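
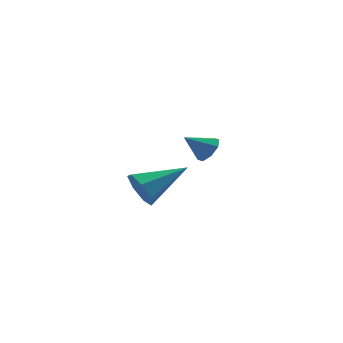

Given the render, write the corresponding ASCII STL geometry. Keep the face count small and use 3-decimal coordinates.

solid 
facet normal -0.889 -0.289 -0.356
outer loop
vertex 1.135 -2.782 1.04
vertex 0.743 -2.428 1.732
vertex 0.929 -2.059 0.967
endloop
endfacet
facet normal 0.652 0.110 -0.750
outer loop
vertex 1.135 -2.782 1.04
vertex 0.929 -2.059 0.967
vertex 2.637 -1.812 2.488
endloop
endfacet
facet normal -0.889 -0.290 -0.356
outer loop
vertex 0.929 -2.059 0.967
vertex 0.743 -2.428 1.732
vertex 0.583 -1.615 1.47
endloop
endfacet
facet normal 0.322 0.809 -0.493
outer loop
vertex 0.929 -2.059 0.967
vertex 0.583 -1.615 1.47
vertex 2.637 -1.812 2.488
endloop
endfacet
facet normal -0.889 -0.289 -0.355
outer loop
vertex 0.583 -1.615 1.47
vertex 0.743 -2.428 1.732
vertex 0.358 -1.783 2.17
endloop
endfacet
facet normal -0.019 0.974 0.227
outer loop
vertex 0.583 -1.615 1.47
vertex 0.358 -1.783 2.17
vertex 2.637 -1.812 2.488
endloop
endfacet
facet normal -0.889 -0.289 -0.355
outer loop
vertex 0.358 -1.783 2.17
vertex 0.743 -2.428 1.732
vertex 0.423 -2.438 2.541
endloop
endfacet
facet normal -0.115 0.481 0.869
outer loop
vertex 0.358 -1.783 2.17
vertex 0.423 -2.438 2.541
vertex 2.637 -1.812 2.488
endloop
endfacet
facet normal -0.888 -0.291 -0.355
outer loop
vertex 0.423 -2.438 2.541
vertex 0.743 -2.428 1.732
vertex 0.73 -3.085 2.303
endloop
endfacet
facet normal 0.107 -0.298 0.949
outer loop
vertex 0.423 -2.438 2.541
vertex 0.73 -3.085 2.303
vertex 2.637 -1.812 2.488
endloop
endfacet
facet normal -0.889 -0.290 -0.354
outer loop
vertex 0.73 -3.085 2.303
vertex 0.743 -2.428 1.732
vertex 1.046 -3.238 1.635
endloop
endfacet
facet normal 0.480 -0.778 0.405
outer loop
vertex 0.73 -3.085 2.303
vertex 1.046 -3.238 1.635
vertex 2.637 -1.812 2.488
endloop
endfacet
facet normal -0.889 -0.290 -0.355
outer loop
vertex 1.046 -3.238 1.635
vertex 0.743 -2.428 1.732
vertex 1.135 -2.782 1.04
endloop
endfacet
facet normal 0.722 -0.597 -0.349
outer loop
vertex 1.046 -3.238 1.635
vertex 1.135 -2.782 1.04
vertex 2.637 -1.812 2.488
endloop
endfacet
facet normal 0.792 0.045 -0.609
outer loop
vertex 4.546 2.514 1.98
vertex 4.119 2.538 1.426
vertex 4.414 3.015 1.845
endloop
endfacet
facet normal 0.136 0.291 0.947
outer loop
vertex 4.546 2.514 1.98
vertex 4.414 3.015 1.845
vertex 3.121 2.482 2.194
endloop
endfacet
facet normal 0.792 0.045 -0.609
outer loop
vertex 4.414 3.015 1.845
vertex 4.119 2.538 1.426
vertex 4.109 3.237 1.465
endloop
endfacet
facet normal -0.165 0.788 0.593
outer loop
vertex 4.414 3.015 1.845
vertex 4.109 3.237 1.465
vertex 3.121 2.482 2.194
endloop
endfacet
facet normal 0.792 0.045 -0.609
outer loop
vertex 4.109 3.237 1.465
vertex 4.119 2.538 1.426
vertex 3.81 3.05 1.062
endloop
endfacet
facet normal -0.581 0.812 0.054
outer loop
vertex 4.109 3.237 1.465
vertex 3.81 3.05 1.062
vertex 3.121 2.482 2.194
endloop
endfacet
facet normal 0.792 0.045 -0.609
outer loop
vertex 3.81 3.05 1.062
vertex 4.119 2.538 1.426
vertex 3.692 2.563 0.872
endloop
endfacet
facet normal -0.868 0.348 -0.354
outer loop
vertex 3.81 3.05 1.062
vertex 3.692 2.563 0.872
vertex 3.121 2.482 2.194
endloop
endfacet
facet normal 0.792 0.043 -0.609
outer loop
vertex 3.692 2.563 0.872
vertex 4.119 2.538 1.426
vertex 3.824 2.061 1.008
endloop
endfacet
facet normal -0.858 -0.332 -0.391
outer loop
vertex 3.692 2.563 0.872
vertex 3.824 2.061 1.008
vertex 3.121 2.482 2.194
endloop
endfacet
facet normal 0.792 0.044 -0.609
outer loop
vertex 3.824 2.061 1.008
vertex 4.119 2.538 1.426
vertex 4.129 1.839 1.388
endloop
endfacet
facet normal -0.558 -0.829 -0.036
outer loop
vertex 3.824 2.061 1.008
vertex 4.129 1.839 1.388
vertex 3.121 2.482 2.194
endloop
endfacet
facet normal 0.792 0.044 -0.609
outer loop
vertex 4.129 1.839 1.388
vertex 4.119 2.538 1.426
vertex 4.428 2.027 1.791
endloop
endfacet
facet normal -0.142 -0.853 0.503
outer loop
vertex 4.129 1.839 1.388
vertex 4.428 2.027 1.791
vertex 3.121 2.482 2.194
endloop
endfacet
facet normal 0.792 0.044 -0.609
outer loop
vertex 4.428 2.027 1.791
vertex 4.119 2.538 1.426
vertex 4.546 2.514 1.98
endloop
endfacet
facet normal 0.145 -0.388 0.910
outer loop
vertex 4.428 2.027 1.791
vertex 4.546 2.514 1.98
vertex 3.121 2.482 2.194
endloop
endfacet

endsolid


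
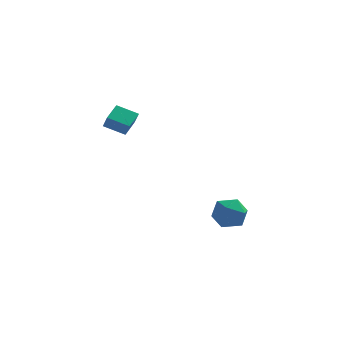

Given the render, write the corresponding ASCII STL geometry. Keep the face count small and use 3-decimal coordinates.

solid 
facet normal -0.299 0.477 -0.827
outer loop
vertex -3.716 1.415 2.715
vertex -2.712 1.293 2.282
vertex -4.007 0.508 2.297
endloop
endfacet
facet normal -0.912 0.111 0.394
outer loop
vertex -3.768 0.127 2.958
vertex -3.716 1.415 2.715
vertex -4.007 0.508 2.297
endloop
endfacet
facet normal -0.299 0.477 -0.827
outer loop
vertex -4.007 0.508 2.297
vertex -2.712 1.293 2.282
vertex -3.003 0.386 1.864
endloop
endfacet
facet normal -0.279 -0.872 -0.402
outer loop
vertex -3.003 0.386 1.864
vertex -3.768 0.127 2.958
vertex -4.007 0.508 2.297
endloop
endfacet
facet normal 0.279 0.872 0.402
outer loop
vertex -3.716 1.415 2.715
vertex -2.473 0.912 2.943
vertex -2.712 1.293 2.282
endloop
endfacet
facet normal -0.912 0.111 0.394
outer loop
vertex -3.477 1.034 3.376
vertex -3.716 1.415 2.715
vertex -3.768 0.127 2.958
endloop
endfacet
facet normal 0.279 0.872 0.402
outer loop
vertex -3.477 1.034 3.376
vertex -2.473 0.912 2.943
vertex -3.716 1.415 2.715
endloop
endfacet
facet normal 0.912 -0.111 -0.394
outer loop
vertex -2.712 1.293 2.282
vertex -2.473 0.912 2.943
vertex -3.003 0.386 1.864
endloop
endfacet
facet normal -0.279 -0.872 -0.402
outer loop
vertex -2.764 0.005 2.525
vertex -3.768 0.127 2.958
vertex -3.003 0.386 1.864
endloop
endfacet
facet normal 0.912 -0.111 -0.394
outer loop
vertex -3.003 0.386 1.864
vertex -2.473 0.912 2.943
vertex -2.764 0.005 2.525
endloop
endfacet
facet normal 0.299 -0.477 0.827
outer loop
vertex -2.764 0.005 2.525
vertex -3.477 1.034 3.376
vertex -3.768 0.127 2.958
endloop
endfacet
facet normal 0.299 -0.477 0.827
outer loop
vertex -2.473 0.912 2.943
vertex -3.477 1.034 3.376
vertex -2.764 0.005 2.525
endloop
endfacet
facet normal -0.292 0.907 -0.302
outer loop
vertex 1.644 2.026 -3.9
vertex 0.804 1.886 -3.51
vertex 1.493 2.274 -3.01
endloop
endfacet
facet normal 0.412 0.894 -0.179
outer loop
vertex 1.644 2.026 -3.9
vertex 1.493 2.274 -3.01
vertex 2.296 1.856 -3.25
endloop
endfacet
facet normal 0.699 0.393 -0.598
outer loop
vertex 1.644 2.026 -3.9
vertex 2.296 1.856 -3.25
vertex 2.102 1.211 -3.9
endloop
endfacet
facet normal 0.172 0.097 -0.980
outer loop
vertex 1.644 2.026 -3.9
vertex 2.102 1.211 -3.9
vertex 1.181 1.229 -4.06
endloop
endfacet
facet normal -0.439 0.415 -0.797
outer loop
vertex 1.644 2.026 -3.9
vertex 1.181 1.229 -4.06
vertex 0.804 1.886 -3.51
endloop
endfacet
facet normal 0.513 0.698 0.500
outer loop
vertex 2.296 1.856 -3.25
vertex 1.493 2.274 -3.01
vertex 1.859 1.611 -2.46
endloop
endfacet
facet normal -0.625 0.720 0.302
outer loop
vertex 1.493 2.274 -3.01
vertex 0.804 1.886 -3.51
vertex 0.938 1.629 -2.62
endloop
endfacet
facet normal -0.862 -0.076 -0.501
outer loop
vertex 0.804 1.886 -3.51
vertex 1.181 1.229 -4.06
vertex 0.744 0.984 -3.27
endloop
endfacet
facet normal 0.127 -0.591 -0.797
outer loop
vertex 1.181 1.229 -4.06
vertex 2.102 1.211 -3.9
vertex 1.547 0.566 -3.51
endloop
endfacet
facet normal 0.977 -0.113 -0.180
outer loop
vertex 2.102 1.211 -3.9
vertex 2.296 1.856 -3.25
vertex 2.236 0.954 -3.01
endloop
endfacet
facet normal -0.172 -0.097 0.980
outer loop
vertex 1.396 0.814 -2.62
vertex 1.859 1.611 -2.46
vertex 0.938 1.629 -2.62
endloop
endfacet
facet normal -0.699 -0.393 0.598
outer loop
vertex 1.396 0.814 -2.62
vertex 0.938 1.629 -2.62
vertex 0.744 0.984 -3.27
endloop
endfacet
facet normal -0.412 -0.894 0.179
outer loop
vertex 1.396 0.814 -2.62
vertex 0.744 0.984 -3.27
vertex 1.547 0.566 -3.51
endloop
endfacet
facet normal 0.292 -0.907 0.302
outer loop
vertex 1.396 0.814 -2.62
vertex 1.547 0.566 -3.51
vertex 2.236 0.954 -3.01
endloop
endfacet
facet normal 0.439 -0.415 0.797
outer loop
vertex 1.396 0.814 -2.62
vertex 2.236 0.954 -3.01
vertex 1.859 1.611 -2.46
endloop
endfacet
facet normal -0.127 0.591 0.797
outer loop
vertex 0.938 1.629 -2.62
vertex 1.859 1.611 -2.46
vertex 1.493 2.274 -3.01
endloop
endfacet
facet normal -0.977 0.113 0.180
outer loop
vertex 0.744 0.984 -3.27
vertex 0.938 1.629 -2.62
vertex 0.804 1.886 -3.51
endloop
endfacet
facet normal -0.513 -0.698 -0.500
outer loop
vertex 1.547 0.566 -3.51
vertex 0.744 0.984 -3.27
vertex 1.181 1.229 -4.06
endloop
endfacet
facet normal 0.625 -0.720 -0.302
outer loop
vertex 2.236 0.954 -3.01
vertex 1.547 0.566 -3.51
vertex 2.102 1.211 -3.9
endloop
endfacet
facet normal 0.862 0.076 0.501
outer loop
vertex 1.859 1.611 -2.46
vertex 2.236 0.954 -3.01
vertex 2.296 1.856 -3.25
endloop
endfacet

endsolid


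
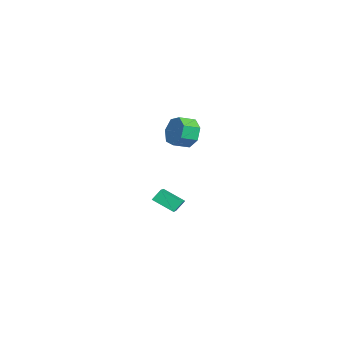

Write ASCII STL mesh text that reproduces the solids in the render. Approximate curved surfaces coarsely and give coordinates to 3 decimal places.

solid 
facet normal -0.475 0.825 -0.305
outer loop
vertex 3.83 2.664 2.681
vertex 3.271 2.68 3.593
vertex 4.212 3.142 3.379
endloop
endfacet
facet normal 0.778 0.232 -0.584
outer loop
vertex 3.83 2.664 2.681
vertex 4.212 3.142 3.379
vertex 4.348 1.764 3.014
endloop
endfacet
facet normal 0.778 0.232 -0.585
outer loop
vertex 4.348 1.764 3.014
vertex 4.212 3.142 3.379
vertex 4.73 2.243 3.712
endloop
endfacet
facet normal 0.476 -0.825 0.306
outer loop
vertex 4.348 1.764 3.014
vertex 4.73 2.243 3.712
vertex 3.789 1.78 3.927
endloop
endfacet
facet normal -0.475 0.826 -0.305
outer loop
vertex 4.212 3.142 3.379
vertex 3.271 2.68 3.593
vertex 3.886 3.272 4.239
endloop
endfacet
facet normal 0.807 0.547 0.223
outer loop
vertex 4.212 3.142 3.379
vertex 3.886 3.272 4.239
vertex 4.73 2.243 3.712
endloop
endfacet
facet normal 0.807 0.547 0.224
outer loop
vertex 4.73 2.243 3.712
vertex 3.886 3.272 4.239
vertex 4.403 2.373 4.572
endloop
endfacet
facet normal 0.476 -0.825 0.306
outer loop
vertex 4.73 2.243 3.712
vertex 4.403 2.373 4.572
vertex 3.789 1.78 3.927
endloop
endfacet
facet normal -0.474 0.826 -0.305
outer loop
vertex 3.886 3.272 4.239
vertex 3.271 2.68 3.593
vertex 3.096 2.956 4.612
endloop
endfacet
facet normal 0.227 0.451 0.863
outer loop
vertex 3.886 3.272 4.239
vertex 3.096 2.956 4.612
vertex 4.403 2.373 4.572
endloop
endfacet
facet normal 0.228 0.451 0.863
outer loop
vertex 4.403 2.373 4.572
vertex 3.096 2.956 4.612
vertex 3.614 2.057 4.945
endloop
endfacet
facet normal 0.475 -0.825 0.306
outer loop
vertex 4.403 2.373 4.572
vertex 3.614 2.057 4.945
vertex 3.789 1.78 3.927
endloop
endfacet
facet normal -0.476 0.825 -0.305
outer loop
vertex 3.096 2.956 4.612
vertex 3.271 2.68 3.593
vertex 2.439 2.432 4.219
endloop
endfacet
facet normal -0.522 0.015 0.853
outer loop
vertex 3.096 2.956 4.612
vertex 2.439 2.432 4.219
vertex 3.614 2.057 4.945
endloop
endfacet
facet normal -0.522 0.015 0.853
outer loop
vertex 3.614 2.057 4.945
vertex 2.439 2.432 4.219
vertex 2.957 1.533 4.552
endloop
endfacet
facet normal 0.475 -0.825 0.306
outer loop
vertex 3.614 2.057 4.945
vertex 2.957 1.533 4.552
vertex 3.789 1.78 3.927
endloop
endfacet
facet normal -0.476 0.825 -0.305
outer loop
vertex 2.439 2.432 4.219
vertex 3.271 2.68 3.593
vertex 2.408 2.094 3.354
endloop
endfacet
facet normal -0.879 -0.432 0.200
outer loop
vertex 2.439 2.432 4.219
vertex 2.408 2.094 3.354
vertex 2.957 1.533 4.552
endloop
endfacet
facet normal -0.879 -0.432 0.200
outer loop
vertex 2.957 1.533 4.552
vertex 2.408 2.094 3.354
vertex 2.926 1.195 3.687
endloop
endfacet
facet normal 0.475 -0.825 0.306
outer loop
vertex 2.957 1.533 4.552
vertex 2.926 1.195 3.687
vertex 3.789 1.78 3.927
endloop
endfacet
facet normal -0.475 0.825 -0.306
outer loop
vertex 2.408 2.094 3.354
vertex 3.271 2.68 3.593
vertex 3.027 2.197 2.67
endloop
endfacet
facet normal -0.574 -0.554 -0.603
outer loop
vertex 2.408 2.094 3.354
vertex 3.027 2.197 2.67
vertex 2.926 1.195 3.687
endloop
endfacet
facet normal -0.574 -0.554 -0.603
outer loop
vertex 2.926 1.195 3.687
vertex 3.027 2.197 2.67
vertex 3.545 1.298 3.003
endloop
endfacet
facet normal 0.475 -0.826 0.305
outer loop
vertex 2.926 1.195 3.687
vertex 3.545 1.298 3.003
vertex 3.789 1.78 3.927
endloop
endfacet
facet normal -0.475 0.825 -0.306
outer loop
vertex 3.027 2.197 2.67
vertex 3.271 2.68 3.593
vertex 3.83 2.664 2.681
endloop
endfacet
facet normal 0.163 -0.259 -0.952
outer loop
vertex 3.027 2.197 2.67
vertex 3.83 2.664 2.681
vertex 3.545 1.298 3.003
endloop
endfacet
facet normal 0.163 -0.258 -0.952
outer loop
vertex 3.545 1.298 3.003
vertex 3.83 2.664 2.681
vertex 4.348 1.764 3.014
endloop
endfacet
facet normal 0.475 -0.825 0.305
outer loop
vertex 3.545 1.298 3.003
vertex 4.348 1.764 3.014
vertex 3.789 1.78 3.927
endloop
endfacet
facet normal -0.941 0.008 -0.338
outer loop
vertex -2.886 0.65 -3.369
vertex -2.565 1.996 -4.23
vertex -2.628 0.12 -4.101
endloop
endfacet
facet normal -0.196 -0.826 0.529
outer loop
vertex -0.755 0.104 -3.43
vertex -2.886 0.65 -3.369
vertex -2.628 0.12 -4.101
endloop
endfacet
facet normal -0.942 0.008 -0.337
outer loop
vertex -2.628 0.12 -4.101
vertex -2.565 1.996 -4.23
vertex -2.308 1.467 -4.962
endloop
endfacet
facet normal 0.274 -0.563 -0.779
outer loop
vertex -2.308 1.467 -4.962
vertex -0.755 0.104 -3.43
vertex -2.628 0.12 -4.101
endloop
endfacet
facet normal -0.274 0.564 0.779
outer loop
vertex -2.886 0.65 -3.369
vertex -0.692 1.98 -3.559
vertex -2.565 1.996 -4.23
endloop
endfacet
facet normal -0.197 -0.826 0.528
outer loop
vertex -1.012 0.633 -2.698
vertex -2.886 0.65 -3.369
vertex -0.755 0.104 -3.43
endloop
endfacet
facet normal -0.274 0.563 0.779
outer loop
vertex -1.012 0.633 -2.698
vertex -0.692 1.98 -3.559
vertex -2.886 0.65 -3.369
endloop
endfacet
facet normal 0.196 0.826 -0.528
outer loop
vertex -2.565 1.996 -4.23
vertex -0.692 1.98 -3.559
vertex -2.308 1.467 -4.962
endloop
endfacet
facet normal 0.274 -0.564 -0.779
outer loop
vertex -0.434 1.45 -4.291
vertex -0.755 0.104 -3.43
vertex -2.308 1.467 -4.962
endloop
endfacet
facet normal 0.197 0.826 -0.529
outer loop
vertex -2.308 1.467 -4.962
vertex -0.692 1.98 -3.559
vertex -0.434 1.45 -4.291
endloop
endfacet
facet normal 0.941 -0.009 0.337
outer loop
vertex -0.434 1.45 -4.291
vertex -1.012 0.633 -2.698
vertex -0.755 0.104 -3.43
endloop
endfacet
facet normal 0.941 -0.008 0.337
outer loop
vertex -0.692 1.98 -3.559
vertex -1.012 0.633 -2.698
vertex -0.434 1.45 -4.291
endloop
endfacet

endsolid


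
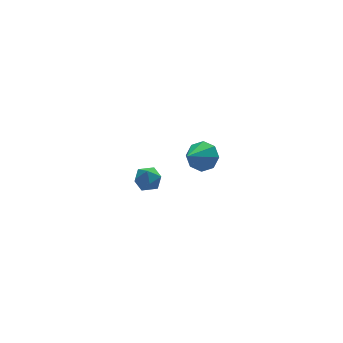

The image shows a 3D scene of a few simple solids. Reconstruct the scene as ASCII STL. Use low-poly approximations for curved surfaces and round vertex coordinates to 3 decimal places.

solid 
facet normal -0.874 0.446 0.192
outer loop
vertex -4.402 -3.418 3.403
vertex -4.547 -3.942 3.96
vertex -4.173 -3.283 4.134
endloop
endfacet
facet normal -0.394 0.918 -0.046
outer loop
vertex -4.402 -3.418 3.403
vertex -4.173 -3.283 4.134
vertex -3.701 -3.11 3.54
endloop
endfacet
facet normal -0.173 0.702 -0.691
outer loop
vertex -4.402 -3.418 3.403
vertex -3.701 -3.11 3.54
vertex -3.784 -3.663 2.999
endloop
endfacet
facet normal -0.517 0.098 -0.850
outer loop
vertex -4.402 -3.418 3.403
vertex -3.784 -3.663 2.999
vertex -4.307 -4.177 3.258
endloop
endfacet
facet normal -0.951 -0.061 -0.305
outer loop
vertex -4.402 -3.418 3.403
vertex -4.307 -4.177 3.258
vertex -4.547 -3.942 3.96
endloop
endfacet
facet normal 0.165 0.904 0.395
outer loop
vertex -3.701 -3.11 3.54
vertex -4.173 -3.283 4.134
vertex -3.413 -3.443 4.182
endloop
endfacet
facet normal -0.610 0.141 0.780
outer loop
vertex -4.173 -3.283 4.134
vertex -4.547 -3.942 3.96
vertex -3.936 -3.957 4.441
endloop
endfacet
facet normal -0.733 -0.679 -0.023
outer loop
vertex -4.547 -3.942 3.96
vertex -4.307 -4.177 3.258
vertex -4.019 -4.51 3.9
endloop
endfacet
facet normal -0.032 -0.424 -0.905
outer loop
vertex -4.307 -4.177 3.258
vertex -3.784 -3.663 2.999
vertex -3.547 -4.337 3.306
endloop
endfacet
facet normal 0.523 0.555 -0.647
outer loop
vertex -3.784 -3.663 2.999
vertex -3.701 -3.11 3.54
vertex -3.173 -3.678 3.48
endloop
endfacet
facet normal 0.517 -0.098 0.850
outer loop
vertex -3.318 -4.202 4.037
vertex -3.413 -3.443 4.182
vertex -3.936 -3.957 4.441
endloop
endfacet
facet normal 0.173 -0.702 0.691
outer loop
vertex -3.318 -4.202 4.037
vertex -3.936 -3.957 4.441
vertex -4.019 -4.51 3.9
endloop
endfacet
facet normal 0.394 -0.918 0.046
outer loop
vertex -3.318 -4.202 4.037
vertex -4.019 -4.51 3.9
vertex -3.547 -4.337 3.306
endloop
endfacet
facet normal 0.874 -0.446 -0.192
outer loop
vertex -3.318 -4.202 4.037
vertex -3.547 -4.337 3.306
vertex -3.173 -3.678 3.48
endloop
endfacet
facet normal 0.951 0.061 0.305
outer loop
vertex -3.318 -4.202 4.037
vertex -3.173 -3.678 3.48
vertex -3.413 -3.443 4.182
endloop
endfacet
facet normal 0.032 0.424 0.905
outer loop
vertex -3.936 -3.957 4.441
vertex -3.413 -3.443 4.182
vertex -4.173 -3.283 4.134
endloop
endfacet
facet normal -0.523 -0.555 0.647
outer loop
vertex -4.019 -4.51 3.9
vertex -3.936 -3.957 4.441
vertex -4.547 -3.942 3.96
endloop
endfacet
facet normal -0.165 -0.904 -0.395
outer loop
vertex -3.547 -4.337 3.306
vertex -4.019 -4.51 3.9
vertex -4.307 -4.177 3.258
endloop
endfacet
facet normal 0.610 -0.141 -0.780
outer loop
vertex -3.173 -3.678 3.48
vertex -3.547 -4.337 3.306
vertex -3.784 -3.663 2.999
endloop
endfacet
facet normal 0.733 0.679 0.023
outer loop
vertex -3.413 -3.443 4.182
vertex -3.173 -3.678 3.48
vertex -3.701 -3.11 3.54
endloop
endfacet
facet normal 0.673 0.508 -0.537
outer loop
vertex 2.265 3.034 -0.27
vertex 1.603 3.142 -0.998
vertex 1.85 3.664 -0.194
endloop
endfacet
facet normal 0.141 -0.026 0.990
outer loop
vertex 2.265 3.034 -0.27
vertex 1.85 3.664 -0.194
vertex 0.377 2.218 -0.022
endloop
endfacet
facet normal 0.674 0.508 -0.537
outer loop
vertex 1.85 3.664 -0.194
vertex 1.603 3.142 -0.998
vertex 1.291 3.988 -0.589
endloop
endfacet
facet normal -0.334 0.440 0.834
outer loop
vertex 1.85 3.664 -0.194
vertex 1.291 3.988 -0.589
vertex 0.377 2.218 -0.022
endloop
endfacet
facet normal 0.674 0.508 -0.536
outer loop
vertex 1.291 3.988 -0.589
vertex 1.603 3.142 -0.998
vertex 0.915 3.817 -1.224
endloop
endfacet
facet normal -0.791 0.514 0.330
outer loop
vertex 1.291 3.988 -0.589
vertex 0.915 3.817 -1.224
vertex 0.377 2.218 -0.022
endloop
endfacet
facet normal 0.674 0.508 -0.536
outer loop
vertex 0.915 3.817 -1.224
vertex 1.603 3.142 -0.998
vertex 0.942 3.25 -1.727
endloop
endfacet
facet normal -0.962 0.154 -0.225
outer loop
vertex 0.915 3.817 -1.224
vertex 0.942 3.25 -1.727
vertex 0.377 2.218 -0.022
endloop
endfacet
facet normal 0.674 0.508 -0.536
outer loop
vertex 0.942 3.25 -1.727
vertex 1.603 3.142 -0.998
vertex 1.356 2.62 -1.803
endloop
endfacet
facet normal -0.747 -0.430 -0.508
outer loop
vertex 0.942 3.25 -1.727
vertex 1.356 2.62 -1.803
vertex 0.377 2.218 -0.022
endloop
endfacet
facet normal 0.674 0.508 -0.536
outer loop
vertex 1.356 2.62 -1.803
vertex 1.603 3.142 -0.998
vertex 1.915 2.296 -1.407
endloop
endfacet
facet normal -0.271 -0.896 -0.351
outer loop
vertex 1.356 2.62 -1.803
vertex 1.915 2.296 -1.407
vertex 0.377 2.218 -0.022
endloop
endfacet
facet normal 0.673 0.508 -0.537
outer loop
vertex 1.915 2.296 -1.407
vertex 1.603 3.142 -0.998
vertex 2.292 2.468 -0.772
endloop
endfacet
facet normal 0.186 -0.971 0.152
outer loop
vertex 1.915 2.296 -1.407
vertex 2.292 2.468 -0.772
vertex 0.377 2.218 -0.022
endloop
endfacet
facet normal 0.673 0.508 -0.537
outer loop
vertex 2.292 2.468 -0.772
vertex 1.603 3.142 -0.998
vertex 2.265 3.034 -0.27
endloop
endfacet
facet normal 0.357 -0.610 0.707
outer loop
vertex 2.292 2.468 -0.772
vertex 2.265 3.034 -0.27
vertex 0.377 2.218 -0.022
endloop
endfacet

endsolid


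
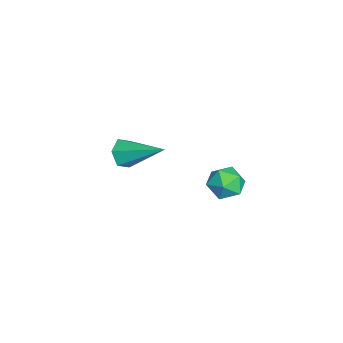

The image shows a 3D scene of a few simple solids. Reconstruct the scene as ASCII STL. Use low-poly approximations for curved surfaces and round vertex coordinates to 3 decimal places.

solid 
facet normal -0.605 -0.310 0.733
outer loop
vertex 2.898 -0.435 1.267
vertex 2.948 -1.154 1.004
vertex 3.451 -0.901 1.526
endloop
endfacet
facet normal -0.224 0.257 0.940
outer loop
vertex 2.898 -0.435 1.267
vertex 3.451 -0.901 1.526
vertex 3.611 -0.168 1.364
endloop
endfacet
facet normal -0.363 0.792 0.490
outer loop
vertex 2.898 -0.435 1.267
vertex 3.611 -0.168 1.364
vertex 3.208 0.032 0.742
endloop
endfacet
facet normal -0.831 0.557 0.005
outer loop
vertex 2.898 -0.435 1.267
vertex 3.208 0.032 0.742
vertex 2.798 -0.578 0.519
endloop
endfacet
facet normal -0.980 -0.125 0.155
outer loop
vertex 2.898 -0.435 1.267
vertex 2.798 -0.578 0.519
vertex 2.948 -1.154 1.004
endloop
endfacet
facet normal 0.468 0.092 0.879
outer loop
vertex 3.611 -0.168 1.364
vertex 3.451 -0.901 1.526
vertex 4.102 -0.722 1.161
endloop
endfacet
facet normal -0.149 -0.826 0.544
outer loop
vertex 3.451 -0.901 1.526
vertex 2.948 -1.154 1.004
vertex 3.692 -1.332 0.938
endloop
endfacet
facet normal -0.755 -0.526 -0.391
outer loop
vertex 2.948 -1.154 1.004
vertex 2.798 -0.578 0.519
vertex 3.289 -1.132 0.316
endloop
endfacet
facet normal -0.514 0.577 -0.634
outer loop
vertex 2.798 -0.578 0.519
vertex 3.208 0.032 0.742
vertex 3.449 -0.399 0.154
endloop
endfacet
facet normal 0.243 0.958 0.151
outer loop
vertex 3.208 0.032 0.742
vertex 3.611 -0.168 1.364
vertex 3.952 -0.146 0.676
endloop
endfacet
facet normal 0.831 -0.557 -0.005
outer loop
vertex 4.002 -0.865 0.413
vertex 4.102 -0.722 1.161
vertex 3.692 -1.332 0.938
endloop
endfacet
facet normal 0.363 -0.792 -0.490
outer loop
vertex 4.002 -0.865 0.413
vertex 3.692 -1.332 0.938
vertex 3.289 -1.132 0.316
endloop
endfacet
facet normal 0.224 -0.257 -0.940
outer loop
vertex 4.002 -0.865 0.413
vertex 3.289 -1.132 0.316
vertex 3.449 -0.399 0.154
endloop
endfacet
facet normal 0.605 0.310 -0.733
outer loop
vertex 4.002 -0.865 0.413
vertex 3.449 -0.399 0.154
vertex 3.952 -0.146 0.676
endloop
endfacet
facet normal 0.980 0.125 -0.155
outer loop
vertex 4.002 -0.865 0.413
vertex 3.952 -0.146 0.676
vertex 4.102 -0.722 1.161
endloop
endfacet
facet normal 0.514 -0.577 0.634
outer loop
vertex 3.692 -1.332 0.938
vertex 4.102 -0.722 1.161
vertex 3.451 -0.901 1.526
endloop
endfacet
facet normal -0.243 -0.958 -0.151
outer loop
vertex 3.289 -1.132 0.316
vertex 3.692 -1.332 0.938
vertex 2.948 -1.154 1.004
endloop
endfacet
facet normal -0.468 -0.092 -0.879
outer loop
vertex 3.449 -0.399 0.154
vertex 3.289 -1.132 0.316
vertex 2.798 -0.578 0.519
endloop
endfacet
facet normal 0.149 0.826 -0.544
outer loop
vertex 3.952 -0.146 0.676
vertex 3.449 -0.399 0.154
vertex 3.208 0.032 0.742
endloop
endfacet
facet normal 0.755 0.526 0.391
outer loop
vertex 4.102 -0.722 1.161
vertex 3.952 -0.146 0.676
vertex 3.611 -0.168 1.364
endloop
endfacet
facet normal -0.394 -0.791 -0.468
outer loop
vertex -0.984 -4.963 -1.319
vertex -1.355 -4.535 -1.73
vertex -0.714 -4.739 -1.925
endloop
endfacet
facet normal 0.913 -0.270 0.307
outer loop
vertex -0.984 -4.963 -1.319
vertex -0.714 -4.739 -1.925
vertex -0.565 -2.945 -0.79
endloop
endfacet
facet normal -0.394 -0.791 -0.467
outer loop
vertex -0.714 -4.739 -1.925
vertex -1.355 -4.535 -1.73
vertex -1.086 -4.311 -2.336
endloop
endfacet
facet normal 0.832 0.246 -0.497
outer loop
vertex -0.714 -4.739 -1.925
vertex -1.086 -4.311 -2.336
vertex -0.565 -2.945 -0.79
endloop
endfacet
facet normal -0.392 -0.792 -0.467
outer loop
vertex -1.086 -4.311 -2.336
vertex -1.355 -4.535 -1.73
vertex -1.727 -4.108 -2.142
endloop
endfacet
facet normal 0.033 0.743 -0.668
outer loop
vertex -1.086 -4.311 -2.336
vertex -1.727 -4.108 -2.142
vertex -0.565 -2.945 -0.79
endloop
endfacet
facet normal -0.392 -0.792 -0.467
outer loop
vertex -1.727 -4.108 -2.142
vertex -1.355 -4.535 -1.73
vertex -1.996 -4.332 -1.536
endloop
endfacet
facet normal -0.686 0.727 -0.036
outer loop
vertex -1.727 -4.108 -2.142
vertex -1.996 -4.332 -1.536
vertex -0.565 -2.945 -0.79
endloop
endfacet
facet normal -0.393 -0.791 -0.469
outer loop
vertex -1.996 -4.332 -1.536
vertex -1.355 -4.535 -1.73
vertex -1.625 -4.76 -1.125
endloop
endfacet
facet normal -0.605 0.212 0.767
outer loop
vertex -1.996 -4.332 -1.536
vertex -1.625 -4.76 -1.125
vertex -0.565 -2.945 -0.79
endloop
endfacet
facet normal -0.393 -0.791 -0.469
outer loop
vertex -1.625 -4.76 -1.125
vertex -1.355 -4.535 -1.73
vertex -0.984 -4.963 -1.319
endloop
endfacet
facet normal 0.193 -0.286 0.938
outer loop
vertex -1.625 -4.76 -1.125
vertex -0.984 -4.963 -1.319
vertex -0.565 -2.945 -0.79
endloop
endfacet

endsolid


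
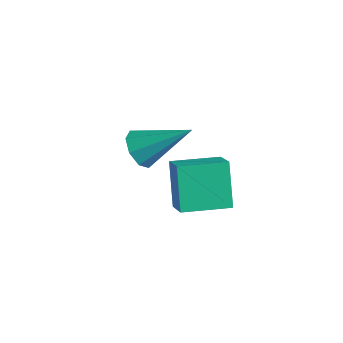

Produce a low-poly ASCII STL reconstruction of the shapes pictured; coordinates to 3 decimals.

solid 
facet normal -0.728 0.371 -0.576
outer loop
vertex -1.811 0.517 0.734
vertex -0.959 2.03 0.631
vertex -0.959 -0.063 -0.717
endloop
endfacet
facet normal -0.490 -0.870 0.060
outer loop
vertex -0.041 -0.53 0.009
vertex -1.811 0.517 0.734
vertex -0.959 -0.063 -0.717
endloop
endfacet
facet normal -0.728 0.371 -0.576
outer loop
vertex -0.959 -0.063 -0.717
vertex -0.959 2.03 0.631
vertex -0.106 1.45 -0.82
endloop
endfacet
facet normal 0.479 -0.326 -0.815
outer loop
vertex -0.106 1.45 -0.82
vertex -0.041 -0.53 0.009
vertex -0.959 -0.063 -0.717
endloop
endfacet
facet normal -0.479 0.325 0.815
outer loop
vertex -1.811 0.517 0.734
vertex -0.041 1.563 1.357
vertex -0.959 2.03 0.631
endloop
endfacet
facet normal -0.490 -0.870 0.060
outer loop
vertex -0.894 0.05 1.46
vertex -1.811 0.517 0.734
vertex -0.041 -0.53 0.009
endloop
endfacet
facet normal -0.479 0.326 0.815
outer loop
vertex -0.894 0.05 1.46
vertex -0.041 1.563 1.357
vertex -1.811 0.517 0.734
endloop
endfacet
facet normal 0.490 0.870 -0.060
outer loop
vertex -0.959 2.03 0.631
vertex -0.041 1.563 1.357
vertex -0.106 1.45 -0.82
endloop
endfacet
facet normal 0.479 -0.325 -0.815
outer loop
vertex 0.811 0.983 -0.094
vertex -0.041 -0.53 0.009
vertex -0.106 1.45 -0.82
endloop
endfacet
facet normal 0.490 0.870 -0.060
outer loop
vertex -0.106 1.45 -0.82
vertex -0.041 1.563 1.357
vertex 0.811 0.983 -0.094
endloop
endfacet
facet normal 0.728 -0.371 0.576
outer loop
vertex 0.811 0.983 -0.094
vertex -0.894 0.05 1.46
vertex -0.041 -0.53 0.009
endloop
endfacet
facet normal 0.728 -0.371 0.576
outer loop
vertex -0.041 1.563 1.357
vertex -0.894 0.05 1.46
vertex 0.811 0.983 -0.094
endloop
endfacet
facet normal -0.591 -0.581 -0.560
outer loop
vertex -3.917 1.59 -1.467
vertex -4.166 1.194 -0.794
vertex -4.423 1.854 -1.207
endloop
endfacet
facet normal 0.189 0.848 -0.494
outer loop
vertex -3.917 1.59 -1.467
vertex -4.423 1.854 -1.207
vertex -2.874 2.466 0.434
endloop
endfacet
facet normal -0.590 -0.581 -0.561
outer loop
vertex -4.423 1.854 -1.207
vertex -4.166 1.194 -0.794
vertex -4.779 1.731 -0.705
endloop
endfacet
facet normal -0.350 0.937 -0.019
outer loop
vertex -4.423 1.854 -1.207
vertex -4.779 1.731 -0.705
vertex -2.874 2.466 0.434
endloop
endfacet
facet normal -0.590 -0.581 -0.561
outer loop
vertex -4.779 1.731 -0.705
vertex -4.166 1.194 -0.794
vertex -4.776 1.293 -0.255
endloop
endfacet
facet normal -0.570 0.587 0.575
outer loop
vertex -4.779 1.731 -0.705
vertex -4.776 1.293 -0.255
vertex -2.874 2.466 0.434
endloop
endfacet
facet normal -0.590 -0.581 -0.561
outer loop
vertex -4.776 1.293 -0.255
vertex -4.166 1.194 -0.794
vertex -4.416 0.798 -0.121
endloop
endfacet
facet normal -0.343 0.005 0.939
outer loop
vertex -4.776 1.293 -0.255
vertex -4.416 0.798 -0.121
vertex -2.874 2.466 0.434
endloop
endfacet
facet normal -0.590 -0.581 -0.561
outer loop
vertex -4.416 0.798 -0.121
vertex -4.166 1.194 -0.794
vertex -3.909 0.534 -0.381
endloop
endfacet
facet normal 0.197 -0.469 0.861
outer loop
vertex -4.416 0.798 -0.121
vertex -3.909 0.534 -0.381
vertex -2.874 2.466 0.434
endloop
endfacet
facet normal -0.590 -0.581 -0.561
outer loop
vertex -3.909 0.534 -0.381
vertex -4.166 1.194 -0.794
vertex -3.553 0.657 -0.883
endloop
endfacet
facet normal 0.736 -0.557 0.385
outer loop
vertex -3.909 0.534 -0.381
vertex -3.553 0.657 -0.883
vertex -2.874 2.466 0.434
endloop
endfacet
facet normal -0.590 -0.581 -0.560
outer loop
vertex -3.553 0.657 -0.883
vertex -4.166 1.194 -0.794
vertex -3.556 1.094 -1.333
endloop
endfacet
facet normal 0.956 -0.207 -0.208
outer loop
vertex -3.553 0.657 -0.883
vertex -3.556 1.094 -1.333
vertex -2.874 2.466 0.434
endloop
endfacet
facet normal -0.590 -0.581 -0.560
outer loop
vertex -3.556 1.094 -1.333
vertex -4.166 1.194 -0.794
vertex -3.917 1.59 -1.467
endloop
endfacet
facet normal 0.729 0.376 -0.573
outer loop
vertex -3.556 1.094 -1.333
vertex -3.917 1.59 -1.467
vertex -2.874 2.466 0.434
endloop
endfacet

endsolid


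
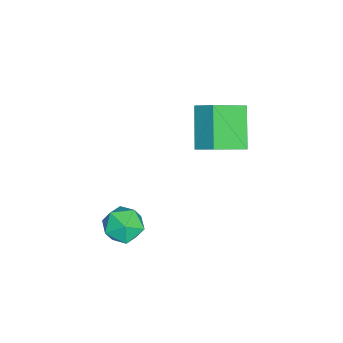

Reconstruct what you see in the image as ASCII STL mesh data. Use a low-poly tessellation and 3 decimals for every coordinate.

solid 
facet normal 0.243 0.684 0.688
outer loop
vertex 0.398 -2.572 -1.279
vertex 0.005 -2.948 -0.767
vertex 0.728 -3.102 -0.869
endloop
endfacet
facet normal 0.757 0.623 0.196
outer loop
vertex 0.398 -2.572 -1.279
vertex 0.728 -3.102 -0.869
vertex 0.874 -3.05 -1.599
endloop
endfacet
facet normal 0.471 0.764 -0.441
outer loop
vertex 0.398 -2.572 -1.279
vertex 0.874 -3.05 -1.599
vertex 0.242 -2.863 -1.949
endloop
endfacet
facet normal -0.222 0.912 -0.344
outer loop
vertex 0.398 -2.572 -1.279
vertex 0.242 -2.863 -1.949
vertex -0.296 -2.8 -1.435
endloop
endfacet
facet normal -0.363 0.862 0.354
outer loop
vertex 0.398 -2.572 -1.279
vertex -0.296 -2.8 -1.435
vertex 0.005 -2.948 -0.767
endloop
endfacet
facet normal 0.980 -0.053 0.192
outer loop
vertex 0.874 -3.05 -1.599
vertex 0.728 -3.102 -0.869
vertex 0.776 -3.72 -1.285
endloop
endfacet
facet normal 0.149 0.043 0.988
outer loop
vertex 0.728 -3.102 -0.869
vertex 0.005 -2.948 -0.767
vertex 0.238 -3.657 -0.771
endloop
endfacet
facet normal -0.831 0.331 0.448
outer loop
vertex 0.005 -2.948 -0.767
vertex -0.296 -2.8 -1.435
vertex -0.394 -3.47 -1.121
endloop
endfacet
facet normal -0.604 0.412 -0.682
outer loop
vertex -0.296 -2.8 -1.435
vertex 0.242 -2.863 -1.949
vertex -0.248 -3.418 -1.851
endloop
endfacet
facet normal 0.516 0.174 -0.839
outer loop
vertex 0.242 -2.863 -1.949
vertex 0.874 -3.05 -1.599
vertex 0.475 -3.572 -1.953
endloop
endfacet
facet normal 0.222 -0.912 0.344
outer loop
vertex 0.082 -3.948 -1.441
vertex 0.776 -3.72 -1.285
vertex 0.238 -3.657 -0.771
endloop
endfacet
facet normal -0.471 -0.764 0.441
outer loop
vertex 0.082 -3.948 -1.441
vertex 0.238 -3.657 -0.771
vertex -0.394 -3.47 -1.121
endloop
endfacet
facet normal -0.757 -0.623 -0.196
outer loop
vertex 0.082 -3.948 -1.441
vertex -0.394 -3.47 -1.121
vertex -0.248 -3.418 -1.851
endloop
endfacet
facet normal -0.243 -0.684 -0.688
outer loop
vertex 0.082 -3.948 -1.441
vertex -0.248 -3.418 -1.851
vertex 0.475 -3.572 -1.953
endloop
endfacet
facet normal 0.363 -0.862 -0.354
outer loop
vertex 0.082 -3.948 -1.441
vertex 0.475 -3.572 -1.953
vertex 0.776 -3.72 -1.285
endloop
endfacet
facet normal 0.604 -0.412 0.682
outer loop
vertex 0.238 -3.657 -0.771
vertex 0.776 -3.72 -1.285
vertex 0.728 -3.102 -0.869
endloop
endfacet
facet normal -0.516 -0.174 0.839
outer loop
vertex -0.394 -3.47 -1.121
vertex 0.238 -3.657 -0.771
vertex 0.005 -2.948 -0.767
endloop
endfacet
facet normal -0.980 0.053 -0.192
outer loop
vertex -0.248 -3.418 -1.851
vertex -0.394 -3.47 -1.121
vertex -0.296 -2.8 -1.435
endloop
endfacet
facet normal -0.149 -0.043 -0.988
outer loop
vertex 0.475 -3.572 -1.953
vertex -0.248 -3.418 -1.851
vertex 0.242 -2.863 -1.949
endloop
endfacet
facet normal 0.831 -0.331 -0.448
outer loop
vertex 0.776 -3.72 -1.285
vertex 0.475 -3.572 -1.953
vertex 0.874 -3.05 -1.599
endloop
endfacet
facet normal -0.729 -0.119 0.674
outer loop
vertex -1.772 -0.815 3.171
vertex -2.526 0.127 2.523
vertex -2.122 -1.431 2.684
endloop
endfacet
facet normal 0.551 -0.687 0.473
outer loop
vertex -0.994 -1.247 1.637
vertex -1.772 -0.815 3.171
vertex -2.122 -1.431 2.684
endloop
endfacet
facet normal -0.728 -0.119 0.675
outer loop
vertex -2.122 -1.431 2.684
vertex -2.526 0.127 2.523
vertex -2.877 -0.489 2.036
endloop
endfacet
facet normal -0.408 -0.716 -0.566
outer loop
vertex -2.877 -0.489 2.036
vertex -0.994 -1.247 1.637
vertex -2.122 -1.431 2.684
endloop
endfacet
facet normal 0.408 0.716 0.566
outer loop
vertex -1.772 -0.815 3.171
vertex -1.398 0.311 1.476
vertex -2.526 0.127 2.523
endloop
endfacet
facet normal 0.551 -0.688 0.473
outer loop
vertex -0.643 -0.631 2.124
vertex -1.772 -0.815 3.171
vertex -0.994 -1.247 1.637
endloop
endfacet
facet normal 0.408 0.716 0.566
outer loop
vertex -0.643 -0.631 2.124
vertex -1.398 0.311 1.476
vertex -1.772 -0.815 3.171
endloop
endfacet
facet normal -0.551 0.688 -0.473
outer loop
vertex -2.526 0.127 2.523
vertex -1.398 0.311 1.476
vertex -2.877 -0.489 2.036
endloop
endfacet
facet normal -0.408 -0.716 -0.566
outer loop
vertex -1.748 -0.305 0.989
vertex -0.994 -1.247 1.637
vertex -2.877 -0.489 2.036
endloop
endfacet
facet normal -0.551 0.687 -0.473
outer loop
vertex -2.877 -0.489 2.036
vertex -1.398 0.311 1.476
vertex -1.748 -0.305 0.989
endloop
endfacet
facet normal 0.728 0.119 -0.675
outer loop
vertex -1.748 -0.305 0.989
vertex -0.643 -0.631 2.124
vertex -0.994 -1.247 1.637
endloop
endfacet
facet normal 0.728 0.120 -0.675
outer loop
vertex -1.398 0.311 1.476
vertex -0.643 -0.631 2.124
vertex -1.748 -0.305 0.989
endloop
endfacet

endsolid


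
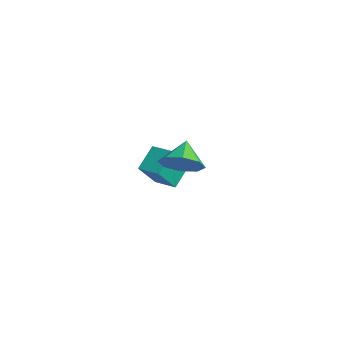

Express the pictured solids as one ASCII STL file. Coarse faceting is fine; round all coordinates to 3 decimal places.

solid 
facet normal -0.917 -0.392 -0.068
outer loop
vertex -3.283 -1.704 -1.712
vertex -3.638 -0.624 -3.147
vertex -2.775 -2.734 -2.613
endloop
endfacet
facet normal 0.193 -0.590 0.784
outer loop
vertex -1.702 -2.276 -2.533
vertex -3.283 -1.704 -1.712
vertex -2.775 -2.734 -2.613
endloop
endfacet
facet normal -0.917 -0.392 -0.068
outer loop
vertex -2.775 -2.734 -2.613
vertex -3.638 -0.624 -3.147
vertex -3.13 -1.655 -4.048
endloop
endfacet
facet normal 0.347 -0.706 -0.617
outer loop
vertex -3.13 -1.655 -4.048
vertex -1.702 -2.276 -2.533
vertex -2.775 -2.734 -2.613
endloop
endfacet
facet normal -0.347 0.706 0.617
outer loop
vertex -3.283 -1.704 -1.712
vertex -2.565 -0.166 -3.067
vertex -3.638 -0.624 -3.147
endloop
endfacet
facet normal 0.194 -0.590 0.784
outer loop
vertex -2.21 -1.245 -1.632
vertex -3.283 -1.704 -1.712
vertex -1.702 -2.276 -2.533
endloop
endfacet
facet normal -0.348 0.706 0.617
outer loop
vertex -2.21 -1.245 -1.632
vertex -2.565 -0.166 -3.067
vertex -3.283 -1.704 -1.712
endloop
endfacet
facet normal -0.193 0.590 -0.784
outer loop
vertex -3.638 -0.624 -3.147
vertex -2.565 -0.166 -3.067
vertex -3.13 -1.655 -4.048
endloop
endfacet
facet normal 0.348 -0.706 -0.617
outer loop
vertex -2.057 -1.196 -3.968
vertex -1.702 -2.276 -2.533
vertex -3.13 -1.655 -4.048
endloop
endfacet
facet normal -0.194 0.590 -0.784
outer loop
vertex -3.13 -1.655 -4.048
vertex -2.565 -0.166 -3.067
vertex -2.057 -1.196 -3.968
endloop
endfacet
facet normal 0.917 0.392 0.068
outer loop
vertex -2.057 -1.196 -3.968
vertex -2.21 -1.245 -1.632
vertex -1.702 -2.276 -2.533
endloop
endfacet
facet normal 0.917 0.393 0.068
outer loop
vertex -2.565 -0.166 -3.067
vertex -2.21 -1.245 -1.632
vertex -2.057 -1.196 -3.968
endloop
endfacet
facet normal 0.597 -0.529 -0.603
outer loop
vertex 3.484 -4.042 1.832
vertex 2.916 -3.77 1.03
vertex 3.734 -3.381 1.499
endloop
endfacet
facet normal 0.265 0.352 0.898
outer loop
vertex 3.484 -4.042 1.832
vertex 3.734 -3.381 1.499
vertex 2.104 -3.05 1.85
endloop
endfacet
facet normal 0.597 -0.530 -0.602
outer loop
vertex 3.734 -3.381 1.499
vertex 2.916 -3.77 1.03
vertex 3.505 -2.949 0.892
endloop
endfacet
facet normal 0.273 0.829 0.487
outer loop
vertex 3.734 -3.381 1.499
vertex 3.505 -2.949 0.892
vertex 2.104 -3.05 1.85
endloop
endfacet
facet normal 0.597 -0.529 -0.603
outer loop
vertex 3.505 -2.949 0.892
vertex 2.916 -3.77 1.03
vertex 2.93 -2.997 0.365
endloop
endfacet
facet normal -0.077 0.997 -0.007
outer loop
vertex 3.505 -2.949 0.892
vertex 2.93 -2.997 0.365
vertex 2.104 -3.05 1.85
endloop
endfacet
facet normal 0.597 -0.529 -0.603
outer loop
vertex 2.93 -2.997 0.365
vertex 2.916 -3.77 1.03
vertex 2.348 -3.498 0.228
endloop
endfacet
facet normal -0.582 0.757 -0.297
outer loop
vertex 2.93 -2.997 0.365
vertex 2.348 -3.498 0.228
vertex 2.104 -3.05 1.85
endloop
endfacet
facet normal 0.597 -0.529 -0.603
outer loop
vertex 2.348 -3.498 0.228
vertex 2.916 -3.77 1.03
vertex 2.098 -4.159 0.561
endloop
endfacet
facet normal -0.945 0.251 -0.211
outer loop
vertex 2.348 -3.498 0.228
vertex 2.098 -4.159 0.561
vertex 2.104 -3.05 1.85
endloop
endfacet
facet normal 0.597 -0.529 -0.603
outer loop
vertex 2.098 -4.159 0.561
vertex 2.916 -3.77 1.03
vertex 2.328 -4.592 1.169
endloop
endfacet
facet normal -0.953 -0.227 0.199
outer loop
vertex 2.098 -4.159 0.561
vertex 2.328 -4.592 1.169
vertex 2.104 -3.05 1.85
endloop
endfacet
facet normal 0.598 -0.529 -0.602
outer loop
vertex 2.328 -4.592 1.169
vertex 2.916 -3.77 1.03
vertex 2.902 -4.543 1.696
endloop
endfacet
facet normal -0.603 -0.394 0.694
outer loop
vertex 2.328 -4.592 1.169
vertex 2.902 -4.543 1.696
vertex 2.104 -3.05 1.85
endloop
endfacet
facet normal 0.597 -0.530 -0.602
outer loop
vertex 2.902 -4.543 1.696
vertex 2.916 -3.77 1.03
vertex 3.484 -4.042 1.832
endloop
endfacet
facet normal -0.098 -0.154 0.983
outer loop
vertex 2.902 -4.543 1.696
vertex 3.484 -4.042 1.832
vertex 2.104 -3.05 1.85
endloop
endfacet

endsolid


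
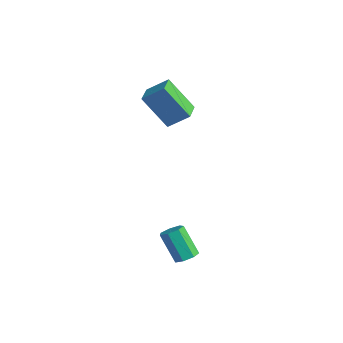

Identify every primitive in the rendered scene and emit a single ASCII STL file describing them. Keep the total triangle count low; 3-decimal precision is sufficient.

solid 
facet normal 0.542 0.117 -0.832
outer loop
vertex 1.458 -0.372 -1.277
vertex 1.032 -0.388 -1.557
vertex 1.262 0.017 -1.35
endloop
endfacet
facet normal 0.714 0.459 0.529
outer loop
vertex 1.458 -0.372 -1.277
vertex 1.262 0.017 -1.35
vertex 0.694 -0.536 -0.103
endloop
endfacet
facet normal 0.714 0.459 0.529
outer loop
vertex 0.694 -0.536 -0.103
vertex 1.262 0.017 -1.35
vertex 0.498 -0.146 -0.177
endloop
endfacet
facet normal -0.543 -0.115 0.832
outer loop
vertex 0.694 -0.536 -0.103
vertex 0.498 -0.146 -0.177
vertex 0.268 -0.552 -0.383
endloop
endfacet
facet normal 0.543 0.117 -0.832
outer loop
vertex 1.262 0.017 -1.35
vertex 1.032 -0.388 -1.557
vertex 0.893 0.102 -1.579
endloop
endfacet
facet normal 0.100 0.975 0.201
outer loop
vertex 1.262 0.017 -1.35
vertex 0.893 0.102 -1.579
vertex 0.498 -0.146 -0.177
endloop
endfacet
facet normal 0.098 0.975 0.200
outer loop
vertex 0.498 -0.146 -0.177
vertex 0.893 0.102 -1.579
vertex 0.128 -0.062 -0.406
endloop
endfacet
facet normal -0.542 -0.116 0.833
outer loop
vertex 0.498 -0.146 -0.177
vertex 0.128 -0.062 -0.406
vertex 0.268 -0.552 -0.383
endloop
endfacet
facet normal 0.542 0.117 -0.832
outer loop
vertex 0.893 0.102 -1.579
vertex 1.032 -0.388 -1.557
vertex 0.629 -0.183 -1.791
endloop
endfacet
facet normal -0.591 0.756 -0.280
outer loop
vertex 0.893 0.102 -1.579
vertex 0.629 -0.183 -1.791
vertex 0.128 -0.062 -0.406
endloop
endfacet
facet normal -0.590 0.757 -0.280
outer loop
vertex 0.128 -0.062 -0.406
vertex 0.629 -0.183 -1.791
vertex -0.136 -0.346 -0.618
endloop
endfacet
facet normal -0.543 -0.116 0.832
outer loop
vertex 0.128 -0.062 -0.406
vertex -0.136 -0.346 -0.618
vertex 0.268 -0.552 -0.383
endloop
endfacet
facet normal 0.542 0.116 -0.832
outer loop
vertex 0.629 -0.183 -1.791
vertex 1.032 -0.388 -1.557
vertex 0.668 -0.622 -1.827
endloop
endfacet
facet normal -0.835 -0.029 -0.549
outer loop
vertex 0.629 -0.183 -1.791
vertex 0.668 -0.622 -1.827
vertex -0.136 -0.346 -0.618
endloop
endfacet
facet normal -0.836 -0.032 -0.548
outer loop
vertex -0.136 -0.346 -0.618
vertex 0.668 -0.622 -1.827
vertex -0.096 -0.786 -0.653
endloop
endfacet
facet normal -0.543 -0.116 0.832
outer loop
vertex -0.136 -0.346 -0.618
vertex -0.096 -0.786 -0.653
vertex 0.268 -0.552 -0.383
endloop
endfacet
facet normal 0.542 0.116 -0.832
outer loop
vertex 0.668 -0.622 -1.827
vertex 1.032 -0.388 -1.557
vertex 0.982 -0.885 -1.659
endloop
endfacet
facet normal -0.450 -0.796 -0.404
outer loop
vertex 0.668 -0.622 -1.827
vertex 0.982 -0.885 -1.659
vertex -0.096 -0.786 -0.653
endloop
endfacet
facet normal -0.451 -0.795 -0.406
outer loop
vertex -0.096 -0.786 -0.653
vertex 0.982 -0.885 -1.659
vertex 0.217 -1.049 -0.486
endloop
endfacet
facet normal -0.542 -0.117 0.832
outer loop
vertex -0.096 -0.786 -0.653
vertex 0.217 -1.049 -0.486
vertex 0.268 -0.552 -0.383
endloop
endfacet
facet normal 0.542 0.116 -0.832
outer loop
vertex 0.982 -0.885 -1.659
vertex 1.032 -0.388 -1.557
vertex 1.334 -0.774 -1.414
endloop
endfacet
facet normal 0.273 -0.961 0.044
outer loop
vertex 0.982 -0.885 -1.659
vertex 1.334 -0.774 -1.414
vertex 0.217 -1.049 -0.486
endloop
endfacet
facet normal 0.273 -0.961 0.044
outer loop
vertex 0.217 -1.049 -0.486
vertex 1.334 -0.774 -1.414
vertex 0.569 -0.938 -0.241
endloop
endfacet
facet normal -0.542 -0.117 0.832
outer loop
vertex 0.217 -1.049 -0.486
vertex 0.569 -0.938 -0.241
vertex 0.268 -0.552 -0.383
endloop
endfacet
facet normal 0.542 0.116 -0.832
outer loop
vertex 1.334 -0.774 -1.414
vertex 1.032 -0.388 -1.557
vertex 1.458 -0.372 -1.277
endloop
endfacet
facet normal 0.792 -0.401 0.460
outer loop
vertex 1.334 -0.774 -1.414
vertex 1.458 -0.372 -1.277
vertex 0.569 -0.938 -0.241
endloop
endfacet
facet normal 0.792 -0.404 0.459
outer loop
vertex 0.569 -0.938 -0.241
vertex 1.458 -0.372 -1.277
vertex 0.694 -0.536 -0.103
endloop
endfacet
facet normal -0.542 -0.117 0.832
outer loop
vertex 0.569 -0.938 -0.241
vertex 0.694 -0.536 -0.103
vertex 0.268 -0.552 -0.383
endloop
endfacet
facet normal -0.692 0.716 -0.089
outer loop
vertex -4.339 2.654 4.595
vertex -3.488 3.3 3.17
vertex -4.939 1.992 3.936
endloop
endfacet
facet normal -0.478 -0.363 0.800
outer loop
vertex -4.212 1.24 4.03
vertex -4.339 2.654 4.595
vertex -4.939 1.992 3.936
endloop
endfacet
facet normal -0.692 0.716 -0.089
outer loop
vertex -4.939 1.992 3.936
vertex -3.488 3.3 3.17
vertex -4.089 2.637 2.512
endloop
endfacet
facet normal -0.541 -0.597 -0.593
outer loop
vertex -4.089 2.637 2.512
vertex -4.212 1.24 4.03
vertex -4.939 1.992 3.936
endloop
endfacet
facet normal 0.540 0.597 0.593
outer loop
vertex -4.339 2.654 4.595
vertex -2.761 2.548 3.264
vertex -3.488 3.3 3.17
endloop
endfacet
facet normal -0.477 -0.363 0.801
outer loop
vertex -3.611 1.903 4.688
vertex -4.339 2.654 4.595
vertex -4.212 1.24 4.03
endloop
endfacet
facet normal 0.540 0.597 0.593
outer loop
vertex -3.611 1.903 4.688
vertex -2.761 2.548 3.264
vertex -4.339 2.654 4.595
endloop
endfacet
facet normal 0.478 0.362 -0.801
outer loop
vertex -3.488 3.3 3.17
vertex -2.761 2.548 3.264
vertex -4.089 2.637 2.512
endloop
endfacet
facet normal -0.540 -0.597 -0.593
outer loop
vertex -3.361 1.886 2.605
vertex -4.212 1.24 4.03
vertex -4.089 2.637 2.512
endloop
endfacet
facet normal 0.477 0.364 -0.800
outer loop
vertex -4.089 2.637 2.512
vertex -2.761 2.548 3.264
vertex -3.361 1.886 2.605
endloop
endfacet
facet normal 0.692 -0.716 0.089
outer loop
vertex -3.361 1.886 2.605
vertex -3.611 1.903 4.688
vertex -4.212 1.24 4.03
endloop
endfacet
facet normal 0.692 -0.716 0.089
outer loop
vertex -2.761 2.548 3.264
vertex -3.611 1.903 4.688
vertex -3.361 1.886 2.605
endloop
endfacet

endsolid


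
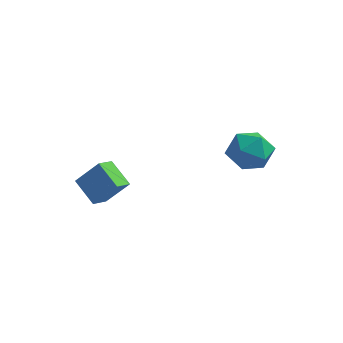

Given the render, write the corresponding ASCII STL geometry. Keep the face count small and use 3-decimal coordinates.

solid 
facet normal -0.636 -0.144 -0.758
outer loop
vertex -3.148 -2.262 1.197
vertex -2.92 -1.452 0.852
vertex -2.127 -2.866 0.455
endloop
endfacet
facet normal -0.251 -0.891 0.379
outer loop
vertex -1.16 -2.648 1.608
vertex -3.148 -2.262 1.197
vertex -2.127 -2.866 0.455
endloop
endfacet
facet normal -0.636 -0.143 -0.759
outer loop
vertex -2.127 -2.866 0.455
vertex -2.92 -1.452 0.852
vertex -1.898 -2.056 0.11
endloop
endfacet
facet normal 0.730 -0.432 -0.530
outer loop
vertex -1.898 -2.056 0.11
vertex -1.16 -2.648 1.608
vertex -2.127 -2.866 0.455
endloop
endfacet
facet normal -0.730 0.431 0.530
outer loop
vertex -3.148 -2.262 1.197
vertex -1.953 -1.234 2.005
vertex -2.92 -1.452 0.852
endloop
endfacet
facet normal -0.251 -0.891 0.379
outer loop
vertex -2.182 -2.044 2.35
vertex -3.148 -2.262 1.197
vertex -1.16 -2.648 1.608
endloop
endfacet
facet normal -0.730 0.432 0.530
outer loop
vertex -2.182 -2.044 2.35
vertex -1.953 -1.234 2.005
vertex -3.148 -2.262 1.197
endloop
endfacet
facet normal 0.251 0.891 -0.379
outer loop
vertex -2.92 -1.452 0.852
vertex -1.953 -1.234 2.005
vertex -1.898 -2.056 0.11
endloop
endfacet
facet normal 0.730 -0.431 -0.530
outer loop
vertex -0.932 -1.838 1.263
vertex -1.16 -2.648 1.608
vertex -1.898 -2.056 0.11
endloop
endfacet
facet normal 0.251 0.891 -0.379
outer loop
vertex -1.898 -2.056 0.11
vertex -1.953 -1.234 2.005
vertex -0.932 -1.838 1.263
endloop
endfacet
facet normal 0.636 0.144 0.758
outer loop
vertex -0.932 -1.838 1.263
vertex -2.182 -2.044 2.35
vertex -1.16 -2.648 1.608
endloop
endfacet
facet normal 0.636 0.143 0.758
outer loop
vertex -1.953 -1.234 2.005
vertex -2.182 -2.044 2.35
vertex -0.932 -1.838 1.263
endloop
endfacet
facet normal -0.564 0.634 0.529
outer loop
vertex 1.939 3.034 1.337
vertex 2.161 2.451 2.273
vertex 2.831 3.302 1.968
endloop
endfacet
facet normal -0.268 0.963 -0.030
outer loop
vertex 1.939 3.034 1.337
vertex 2.831 3.302 1.968
vertex 2.918 3.291 0.847
endloop
endfacet
facet normal -0.475 0.623 -0.622
outer loop
vertex 1.939 3.034 1.337
vertex 2.918 3.291 0.847
vertex 2.302 2.433 0.458
endloop
endfacet
facet normal -0.900 0.083 -0.428
outer loop
vertex 1.939 3.034 1.337
vertex 2.302 2.433 0.458
vertex 1.834 1.914 1.34
endloop
endfacet
facet normal -0.955 0.090 0.283
outer loop
vertex 1.939 3.034 1.337
vertex 1.834 1.914 1.34
vertex 2.161 2.451 2.273
endloop
endfacet
facet normal 0.441 0.897 0.025
outer loop
vertex 2.918 3.291 0.847
vertex 2.831 3.302 1.968
vertex 3.746 2.866 1.48
endloop
endfacet
facet normal -0.040 0.365 0.930
outer loop
vertex 2.831 3.302 1.968
vertex 2.161 2.451 2.273
vertex 3.278 2.347 2.362
endloop
endfacet
facet normal -0.672 -0.516 0.532
outer loop
vertex 2.161 2.451 2.273
vertex 1.834 1.914 1.34
vertex 2.662 1.489 1.973
endloop
endfacet
facet normal -0.582 -0.528 -0.619
outer loop
vertex 1.834 1.914 1.34
vertex 2.302 2.433 0.458
vertex 2.749 1.478 0.852
endloop
endfacet
facet normal 0.106 0.346 -0.932
outer loop
vertex 2.302 2.433 0.458
vertex 2.918 3.291 0.847
vertex 3.419 2.329 0.547
endloop
endfacet
facet normal 0.900 -0.083 0.428
outer loop
vertex 3.641 1.746 1.483
vertex 3.746 2.866 1.48
vertex 3.278 2.347 2.362
endloop
endfacet
facet normal 0.475 -0.623 0.622
outer loop
vertex 3.641 1.746 1.483
vertex 3.278 2.347 2.362
vertex 2.662 1.489 1.973
endloop
endfacet
facet normal 0.268 -0.963 0.030
outer loop
vertex 3.641 1.746 1.483
vertex 2.662 1.489 1.973
vertex 2.749 1.478 0.852
endloop
endfacet
facet normal 0.564 -0.634 -0.529
outer loop
vertex 3.641 1.746 1.483
vertex 2.749 1.478 0.852
vertex 3.419 2.329 0.547
endloop
endfacet
facet normal 0.955 -0.090 -0.283
outer loop
vertex 3.641 1.746 1.483
vertex 3.419 2.329 0.547
vertex 3.746 2.866 1.48
endloop
endfacet
facet normal 0.582 0.528 0.619
outer loop
vertex 3.278 2.347 2.362
vertex 3.746 2.866 1.48
vertex 2.831 3.302 1.968
endloop
endfacet
facet normal -0.106 -0.346 0.932
outer loop
vertex 2.662 1.489 1.973
vertex 3.278 2.347 2.362
vertex 2.161 2.451 2.273
endloop
endfacet
facet normal -0.441 -0.897 -0.025
outer loop
vertex 2.749 1.478 0.852
vertex 2.662 1.489 1.973
vertex 1.834 1.914 1.34
endloop
endfacet
facet normal 0.040 -0.365 -0.930
outer loop
vertex 3.419 2.329 0.547
vertex 2.749 1.478 0.852
vertex 2.302 2.433 0.458
endloop
endfacet
facet normal 0.672 0.516 -0.532
outer loop
vertex 3.746 2.866 1.48
vertex 3.419 2.329 0.547
vertex 2.918 3.291 0.847
endloop
endfacet

endsolid


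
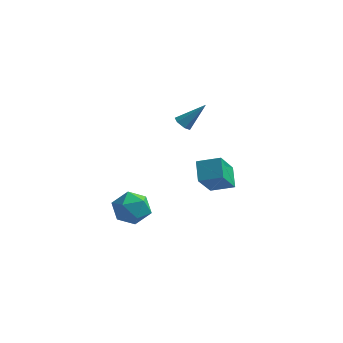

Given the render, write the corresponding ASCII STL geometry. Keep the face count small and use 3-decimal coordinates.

solid 
facet normal -0.591 -0.379 -0.712
outer loop
vertex -0.175 1.68 1.537
vertex -0.596 1.747 1.851
vertex -0.448 2.134 1.522
endloop
endfacet
facet normal 0.753 0.436 -0.493
outer loop
vertex -0.175 1.68 1.537
vertex -0.448 2.134 1.522
vertex 0.416 2.393 3.069
endloop
endfacet
facet normal -0.592 -0.378 -0.711
outer loop
vertex -0.448 2.134 1.522
vertex -0.596 1.747 1.851
vertex -0.869 2.201 1.837
endloop
endfacet
facet normal 0.024 0.984 -0.178
outer loop
vertex -0.448 2.134 1.522
vertex -0.869 2.201 1.837
vertex 0.416 2.393 3.069
endloop
endfacet
facet normal -0.592 -0.378 -0.712
outer loop
vertex -0.869 2.201 1.837
vertex -0.596 1.747 1.851
vertex -1.017 1.813 2.166
endloop
endfacet
facet normal -0.577 0.645 0.501
outer loop
vertex -0.869 2.201 1.837
vertex -1.017 1.813 2.166
vertex 0.416 2.393 3.069
endloop
endfacet
facet normal -0.592 -0.378 -0.712
outer loop
vertex -1.017 1.813 2.166
vertex -0.596 1.747 1.851
vertex -0.745 1.359 2.181
endloop
endfacet
facet normal -0.447 -0.239 0.862
outer loop
vertex -1.017 1.813 2.166
vertex -0.745 1.359 2.181
vertex 0.416 2.393 3.069
endloop
endfacet
facet normal -0.592 -0.378 -0.712
outer loop
vertex -0.745 1.359 2.181
vertex -0.596 1.747 1.851
vertex -0.323 1.292 1.866
endloop
endfacet
facet normal 0.283 -0.788 0.547
outer loop
vertex -0.745 1.359 2.181
vertex -0.323 1.292 1.866
vertex 0.416 2.393 3.069
endloop
endfacet
facet normal -0.591 -0.378 -0.712
outer loop
vertex -0.323 1.292 1.866
vertex -0.596 1.747 1.851
vertex -0.175 1.68 1.537
endloop
endfacet
facet normal 0.884 -0.449 -0.132
outer loop
vertex -0.323 1.292 1.866
vertex -0.175 1.68 1.537
vertex 0.416 2.393 3.069
endloop
endfacet
facet normal -0.760 0.393 0.519
outer loop
vertex -2.14 -2.251 -1.459
vertex -2.527 -3.235 -1.281
vertex -1.831 -2.8 -0.591
endloop
endfacet
facet normal -0.178 0.802 0.571
outer loop
vertex -2.14 -2.251 -1.459
vertex -1.831 -2.8 -0.591
vertex -1.111 -2.239 -1.154
endloop
endfacet
facet normal 0.015 0.996 -0.089
outer loop
vertex -2.14 -2.251 -1.459
vertex -1.111 -2.239 -1.154
vertex -1.362 -2.328 -2.193
endloop
endfacet
facet normal -0.447 0.707 -0.548
outer loop
vertex -2.14 -2.251 -1.459
vertex -1.362 -2.328 -2.193
vertex -2.237 -2.943 -2.272
endloop
endfacet
facet normal -0.927 0.333 -0.173
outer loop
vertex -2.14 -2.251 -1.459
vertex -2.237 -2.943 -2.272
vertex -2.527 -3.235 -1.281
endloop
endfacet
facet normal 0.347 0.405 0.846
outer loop
vertex -1.111 -2.239 -1.154
vertex -1.831 -2.8 -0.591
vertex -0.863 -3.217 -0.788
endloop
endfacet
facet normal -0.594 -0.257 0.762
outer loop
vertex -1.831 -2.8 -0.591
vertex -2.527 -3.235 -1.281
vertex -1.738 -3.832 -0.867
endloop
endfacet
facet normal -0.865 -0.353 -0.357
outer loop
vertex -2.527 -3.235 -1.281
vertex -2.237 -2.943 -2.272
vertex -1.989 -3.921 -1.906
endloop
endfacet
facet normal -0.089 0.250 -0.964
outer loop
vertex -2.237 -2.943 -2.272
vertex -1.362 -2.328 -2.193
vertex -1.269 -3.36 -2.469
endloop
endfacet
facet normal 0.660 0.718 -0.221
outer loop
vertex -1.362 -2.328 -2.193
vertex -1.111 -2.239 -1.154
vertex -0.573 -2.925 -1.779
endloop
endfacet
facet normal 0.447 -0.707 0.548
outer loop
vertex -0.96 -3.909 -1.601
vertex -0.863 -3.217 -0.788
vertex -1.738 -3.832 -0.867
endloop
endfacet
facet normal -0.015 -0.996 0.089
outer loop
vertex -0.96 -3.909 -1.601
vertex -1.738 -3.832 -0.867
vertex -1.989 -3.921 -1.906
endloop
endfacet
facet normal 0.178 -0.802 -0.571
outer loop
vertex -0.96 -3.909 -1.601
vertex -1.989 -3.921 -1.906
vertex -1.269 -3.36 -2.469
endloop
endfacet
facet normal 0.760 -0.393 -0.519
outer loop
vertex -0.96 -3.909 -1.601
vertex -1.269 -3.36 -2.469
vertex -0.573 -2.925 -1.779
endloop
endfacet
facet normal 0.927 -0.333 0.173
outer loop
vertex -0.96 -3.909 -1.601
vertex -0.573 -2.925 -1.779
vertex -0.863 -3.217 -0.788
endloop
endfacet
facet normal 0.089 -0.250 0.964
outer loop
vertex -1.738 -3.832 -0.867
vertex -0.863 -3.217 -0.788
vertex -1.831 -2.8 -0.591
endloop
endfacet
facet normal -0.660 -0.718 0.221
outer loop
vertex -1.989 -3.921 -1.906
vertex -1.738 -3.832 -0.867
vertex -2.527 -3.235 -1.281
endloop
endfacet
facet normal -0.347 -0.405 -0.846
outer loop
vertex -1.269 -3.36 -2.469
vertex -1.989 -3.921 -1.906
vertex -2.237 -2.943 -2.272
endloop
endfacet
facet normal 0.594 0.257 -0.762
outer loop
vertex -0.573 -2.925 -1.779
vertex -1.269 -3.36 -2.469
vertex -1.362 -2.328 -2.193
endloop
endfacet
facet normal 0.865 0.353 0.357
outer loop
vertex -0.863 -3.217 -0.788
vertex -0.573 -2.925 -1.779
vertex -1.111 -2.239 -1.154
endloop
endfacet
facet normal -0.938 -0.178 -0.296
outer loop
vertex -0.219 2.824 -1.512
vertex 0.01 4.185 -3.055
vertex 0.213 1.857 -2.301
endloop
endfacet
facet normal -0.110 -0.657 0.745
outer loop
vertex 1.47 2.095 -1.905
vertex -0.219 2.824 -1.512
vertex 0.213 1.857 -2.301
endloop
endfacet
facet normal -0.939 -0.177 -0.295
outer loop
vertex 0.213 1.857 -2.301
vertex 0.01 4.185 -3.055
vertex 0.441 3.218 -3.844
endloop
endfacet
facet normal 0.327 -0.732 -0.598
outer loop
vertex 0.441 3.218 -3.844
vertex 1.47 2.095 -1.905
vertex 0.213 1.857 -2.301
endloop
endfacet
facet normal -0.327 0.732 0.597
outer loop
vertex -0.219 2.824 -1.512
vertex 1.267 4.423 -2.659
vertex 0.01 4.185 -3.055
endloop
endfacet
facet normal -0.110 -0.657 0.745
outer loop
vertex 1.039 3.062 -1.116
vertex -0.219 2.824 -1.512
vertex 1.47 2.095 -1.905
endloop
endfacet
facet normal -0.327 0.732 0.598
outer loop
vertex 1.039 3.062 -1.116
vertex 1.267 4.423 -2.659
vertex -0.219 2.824 -1.512
endloop
endfacet
facet normal 0.110 0.657 -0.745
outer loop
vertex 0.01 4.185 -3.055
vertex 1.267 4.423 -2.659
vertex 0.441 3.218 -3.844
endloop
endfacet
facet normal 0.327 -0.732 -0.597
outer loop
vertex 1.699 3.456 -3.448
vertex 1.47 2.095 -1.905
vertex 0.441 3.218 -3.844
endloop
endfacet
facet normal 0.110 0.657 -0.745
outer loop
vertex 0.441 3.218 -3.844
vertex 1.267 4.423 -2.659
vertex 1.699 3.456 -3.448
endloop
endfacet
facet normal 0.939 0.177 0.296
outer loop
vertex 1.699 3.456 -3.448
vertex 1.039 3.062 -1.116
vertex 1.47 2.095 -1.905
endloop
endfacet
facet normal 0.939 0.178 0.296
outer loop
vertex 1.267 4.423 -2.659
vertex 1.039 3.062 -1.116
vertex 1.699 3.456 -3.448
endloop
endfacet

endsolid


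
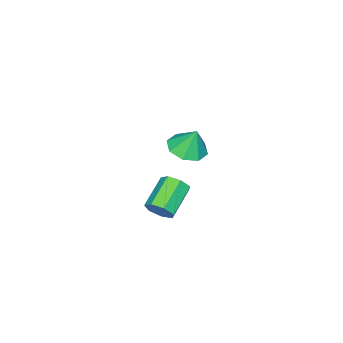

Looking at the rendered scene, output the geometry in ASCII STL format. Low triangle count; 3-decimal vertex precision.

solid 
facet normal 0.873 0.105 -0.476
outer loop
vertex 2.848 2.749 -2.702
vertex 2.488 2.942 -3.319
vertex 2.734 3.377 -2.772
endloop
endfacet
facet normal 0.454 0.180 0.873
outer loop
vertex 2.848 2.749 -2.702
vertex 2.734 3.377 -2.772
vertex 1.311 2.564 -1.864
endloop
endfacet
facet normal 0.453 0.181 0.873
outer loop
vertex 1.311 2.564 -1.864
vertex 2.734 3.377 -2.772
vertex 1.197 3.192 -1.935
endloop
endfacet
facet normal -0.874 -0.105 0.475
outer loop
vertex 1.311 2.564 -1.864
vertex 1.197 3.192 -1.935
vertex 0.952 2.758 -2.481
endloop
endfacet
facet normal 0.873 0.104 -0.476
outer loop
vertex 2.734 3.377 -2.772
vertex 2.488 2.942 -3.319
vertex 2.435 3.678 -3.255
endloop
endfacet
facet normal 0.144 0.877 0.458
outer loop
vertex 2.734 3.377 -2.772
vertex 2.435 3.678 -3.255
vertex 1.197 3.192 -1.935
endloop
endfacet
facet normal 0.144 0.877 0.458
outer loop
vertex 1.197 3.192 -1.935
vertex 2.435 3.678 -3.255
vertex 0.898 3.493 -2.417
endloop
endfacet
facet normal -0.873 -0.106 0.476
outer loop
vertex 1.197 3.192 -1.935
vertex 0.898 3.493 -2.417
vertex 0.952 2.758 -2.481
endloop
endfacet
facet normal 0.873 0.104 -0.476
outer loop
vertex 2.435 3.678 -3.255
vertex 2.488 2.942 -3.319
vertex 2.176 3.425 -3.785
endloop
endfacet
facet normal -0.274 0.913 -0.302
outer loop
vertex 2.435 3.678 -3.255
vertex 2.176 3.425 -3.785
vertex 0.898 3.493 -2.417
endloop
endfacet
facet normal -0.274 0.913 -0.302
outer loop
vertex 0.898 3.493 -2.417
vertex 2.176 3.425 -3.785
vertex 0.639 3.24 -2.947
endloop
endfacet
facet normal -0.873 -0.106 0.477
outer loop
vertex 0.898 3.493 -2.417
vertex 0.639 3.24 -2.947
vertex 0.952 2.758 -2.481
endloop
endfacet
facet normal 0.873 0.105 -0.476
outer loop
vertex 2.176 3.425 -3.785
vertex 2.488 2.942 -3.319
vertex 2.152 2.809 -3.965
endloop
endfacet
facet normal -0.486 0.263 -0.834
outer loop
vertex 2.176 3.425 -3.785
vertex 2.152 2.809 -3.965
vertex 0.639 3.24 -2.947
endloop
endfacet
facet normal -0.486 0.262 -0.834
outer loop
vertex 0.639 3.24 -2.947
vertex 2.152 2.809 -3.965
vertex 0.616 2.624 -3.127
endloop
endfacet
facet normal -0.873 -0.107 0.476
outer loop
vertex 0.639 3.24 -2.947
vertex 0.616 2.624 -3.127
vertex 0.952 2.758 -2.481
endloop
endfacet
facet normal 0.873 0.106 -0.476
outer loop
vertex 2.152 2.809 -3.965
vertex 2.488 2.942 -3.319
vertex 2.382 2.293 -3.658
endloop
endfacet
facet normal -0.332 -0.587 -0.738
outer loop
vertex 2.152 2.809 -3.965
vertex 2.382 2.293 -3.658
vertex 0.616 2.624 -3.127
endloop
endfacet
facet normal -0.332 -0.588 -0.738
outer loop
vertex 0.616 2.624 -3.127
vertex 2.382 2.293 -3.658
vertex 0.845 2.109 -2.82
endloop
endfacet
facet normal -0.873 -0.105 0.476
outer loop
vertex 0.616 2.624 -3.127
vertex 0.845 2.109 -2.82
vertex 0.952 2.758 -2.481
endloop
endfacet
facet normal 0.873 0.106 -0.475
outer loop
vertex 2.382 2.293 -3.658
vertex 2.488 2.942 -3.319
vertex 2.691 2.267 -3.096
endloop
endfacet
facet normal 0.072 -0.994 -0.086
outer loop
vertex 2.382 2.293 -3.658
vertex 2.691 2.267 -3.096
vertex 0.845 2.109 -2.82
endloop
endfacet
facet normal 0.072 -0.994 -0.087
outer loop
vertex 0.845 2.109 -2.82
vertex 2.691 2.267 -3.096
vertex 1.154 2.082 -2.258
endloop
endfacet
facet normal -0.874 -0.104 0.475
outer loop
vertex 0.845 2.109 -2.82
vertex 1.154 2.082 -2.258
vertex 0.952 2.758 -2.481
endloop
endfacet
facet normal 0.873 0.105 -0.476
outer loop
vertex 2.691 2.267 -3.096
vertex 2.488 2.942 -3.319
vertex 2.848 2.749 -2.702
endloop
endfacet
facet normal 0.422 -0.652 0.630
outer loop
vertex 2.691 2.267 -3.096
vertex 2.848 2.749 -2.702
vertex 1.154 2.082 -2.258
endloop
endfacet
facet normal 0.422 -0.652 0.630
outer loop
vertex 1.154 2.082 -2.258
vertex 2.848 2.749 -2.702
vertex 1.311 2.564 -1.864
endloop
endfacet
facet normal -0.874 -0.104 0.476
outer loop
vertex 1.154 2.082 -2.258
vertex 1.311 2.564 -1.864
vertex 0.952 2.758 -2.481
endloop
endfacet
facet normal 0.042 -0.352 -0.935
outer loop
vertex -2.918 0.434 -4.293
vertex -3.89 0.026 -4.183
vertex -3.499 0.954 -4.515
endloop
endfacet
facet normal 0.552 0.762 0.339
outer loop
vertex -2.918 0.434 -4.293
vertex -3.499 0.954 -4.515
vertex -3.95 0.534 -2.837
endloop
endfacet
facet normal 0.042 -0.352 -0.935
outer loop
vertex -3.499 0.954 -4.515
vertex -3.89 0.026 -4.183
vertex -4.31 0.931 -4.543
endloop
endfacet
facet normal -0.036 0.972 0.234
outer loop
vertex -3.499 0.954 -4.515
vertex -4.31 0.931 -4.543
vertex -3.95 0.534 -2.837
endloop
endfacet
facet normal 0.042 -0.352 -0.935
outer loop
vertex -4.31 0.931 -4.543
vertex -3.89 0.026 -4.183
vertex -4.874 0.378 -4.36
endloop
endfacet
facet normal -0.617 0.728 0.300
outer loop
vertex -4.31 0.931 -4.543
vertex -4.874 0.378 -4.36
vertex -3.95 0.534 -2.837
endloop
endfacet
facet normal 0.042 -0.353 -0.935
outer loop
vertex -4.874 0.378 -4.36
vertex -3.89 0.026 -4.183
vertex -4.862 -0.381 -4.073
endloop
endfacet
facet normal -0.850 0.175 0.498
outer loop
vertex -4.874 0.378 -4.36
vertex -4.862 -0.381 -4.073
vertex -3.95 0.534 -2.837
endloop
endfacet
facet normal 0.042 -0.352 -0.935
outer loop
vertex -4.862 -0.381 -4.073
vertex -3.89 0.026 -4.183
vertex -4.28 -0.901 -3.851
endloop
endfacet
facet normal -0.599 -0.366 0.713
outer loop
vertex -4.862 -0.381 -4.073
vertex -4.28 -0.901 -3.851
vertex -3.95 0.534 -2.837
endloop
endfacet
facet normal 0.041 -0.352 -0.935
outer loop
vertex -4.28 -0.901 -3.851
vertex -3.89 0.026 -4.183
vertex -3.47 -0.878 -3.824
endloop
endfacet
facet normal -0.011 -0.575 0.818
outer loop
vertex -4.28 -0.901 -3.851
vertex -3.47 -0.878 -3.824
vertex -3.95 0.534 -2.837
endloop
endfacet
facet normal 0.042 -0.352 -0.935
outer loop
vertex -3.47 -0.878 -3.824
vertex -3.89 0.026 -4.183
vertex -2.905 -0.325 -4.007
endloop
endfacet
facet normal 0.569 -0.332 0.752
outer loop
vertex -3.47 -0.878 -3.824
vertex -2.905 -0.325 -4.007
vertex -3.95 0.534 -2.837
endloop
endfacet
facet normal 0.042 -0.352 -0.935
outer loop
vertex -2.905 -0.325 -4.007
vertex -3.89 0.026 -4.183
vertex -2.918 0.434 -4.293
endloop
endfacet
facet normal 0.803 0.222 0.554
outer loop
vertex -2.905 -0.325 -4.007
vertex -2.918 0.434 -4.293
vertex -3.95 0.534 -2.837
endloop
endfacet

endsolid


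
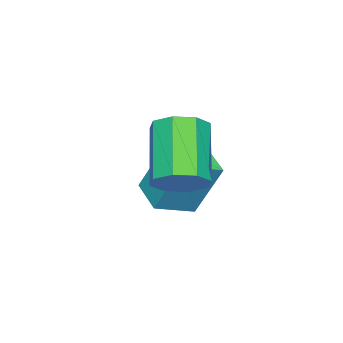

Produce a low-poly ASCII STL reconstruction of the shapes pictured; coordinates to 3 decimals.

solid 
facet normal -0.599 -0.731 0.325
outer loop
vertex -1.009 -2.145 -1.002
vertex -2.104 -1.426 -1.403
vertex -0.922 -3.012 -2.791
endloop
endfacet
facet normal 0.799 -0.525 0.293
outer loop
vertex -0.136 -2.054 -3.217
vertex -1.009 -2.145 -1.002
vertex -0.922 -3.012 -2.791
endloop
endfacet
facet normal -0.600 -0.731 0.325
outer loop
vertex -0.922 -3.012 -2.791
vertex -2.104 -1.426 -1.403
vertex -2.017 -2.293 -3.193
endloop
endfacet
facet normal 0.044 -0.436 -0.899
outer loop
vertex -2.017 -2.293 -3.193
vertex -0.136 -2.054 -3.217
vertex -0.922 -3.012 -2.791
endloop
endfacet
facet normal -0.043 0.435 0.899
outer loop
vertex -1.009 -2.145 -1.002
vertex -1.318 -0.468 -1.829
vertex -2.104 -1.426 -1.403
endloop
endfacet
facet normal 0.799 -0.525 0.293
outer loop
vertex -0.223 -1.187 -1.427
vertex -1.009 -2.145 -1.002
vertex -0.136 -2.054 -3.217
endloop
endfacet
facet normal -0.044 0.435 0.899
outer loop
vertex -0.223 -1.187 -1.427
vertex -1.318 -0.468 -1.829
vertex -1.009 -2.145 -1.002
endloop
endfacet
facet normal -0.799 0.525 -0.293
outer loop
vertex -2.104 -1.426 -1.403
vertex -1.318 -0.468 -1.829
vertex -2.017 -2.293 -3.193
endloop
endfacet
facet normal 0.044 -0.435 -0.899
outer loop
vertex -1.231 -1.335 -3.618
vertex -0.136 -2.054 -3.217
vertex -2.017 -2.293 -3.193
endloop
endfacet
facet normal -0.799 0.525 -0.293
outer loop
vertex -2.017 -2.293 -3.193
vertex -1.318 -0.468 -1.829
vertex -1.231 -1.335 -3.618
endloop
endfacet
facet normal 0.599 0.731 -0.325
outer loop
vertex -1.231 -1.335 -3.618
vertex -0.223 -1.187 -1.427
vertex -0.136 -2.054 -3.217
endloop
endfacet
facet normal 0.600 0.731 -0.325
outer loop
vertex -1.318 -0.468 -1.829
vertex -0.223 -1.187 -1.427
vertex -1.231 -1.335 -3.618
endloop
endfacet
facet normal 0.596 0.336 -0.729
outer loop
vertex 2.458 -0.599 -0.821
vertex 1.824 -0.116 -1.117
vertex 2.451 -0.006 -0.553
endloop
endfacet
facet normal 0.803 -0.238 0.547
outer loop
vertex 2.458 -0.599 -0.821
vertex 2.451 -0.006 -0.553
vertex 1.17 -1.327 0.752
endloop
endfacet
facet normal 0.803 -0.238 0.547
outer loop
vertex 1.17 -1.327 0.752
vertex 2.451 -0.006 -0.553
vertex 1.163 -0.734 1.02
endloop
endfacet
facet normal -0.596 -0.337 0.729
outer loop
vertex 1.17 -1.327 0.752
vertex 1.163 -0.734 1.02
vertex 0.536 -0.844 0.457
endloop
endfacet
facet normal 0.596 0.338 -0.728
outer loop
vertex 2.451 -0.006 -0.553
vertex 1.824 -0.116 -1.117
vertex 2.076 0.522 -0.615
endloop
endfacet
facet normal 0.559 0.477 0.678
outer loop
vertex 2.451 -0.006 -0.553
vertex 2.076 0.522 -0.615
vertex 1.163 -0.734 1.02
endloop
endfacet
facet normal 0.560 0.476 0.678
outer loop
vertex 1.163 -0.734 1.02
vertex 2.076 0.522 -0.615
vertex 0.788 -0.206 0.959
endloop
endfacet
facet normal -0.595 -0.338 0.729
outer loop
vertex 1.163 -0.734 1.02
vertex 0.788 -0.206 0.959
vertex 0.536 -0.844 0.457
endloop
endfacet
facet normal 0.597 0.337 -0.728
outer loop
vertex 2.076 0.522 -0.615
vertex 1.824 -0.116 -1.117
vertex 1.554 0.677 -0.971
endloop
endfacet
facet normal -0.011 0.911 0.412
outer loop
vertex 2.076 0.522 -0.615
vertex 1.554 0.677 -0.971
vertex 0.788 -0.206 0.959
endloop
endfacet
facet normal -0.011 0.911 0.412
outer loop
vertex 0.788 -0.206 0.959
vertex 1.554 0.677 -0.971
vertex 0.266 -0.051 0.603
endloop
endfacet
facet normal -0.597 -0.337 0.728
outer loop
vertex 0.788 -0.206 0.959
vertex 0.266 -0.051 0.603
vertex 0.536 -0.844 0.457
endloop
endfacet
facet normal 0.596 0.337 -0.729
outer loop
vertex 1.554 0.677 -0.971
vertex 1.824 -0.116 -1.117
vertex 1.19 0.367 -1.412
endloop
endfacet
facet normal -0.576 0.812 -0.096
outer loop
vertex 1.554 0.677 -0.971
vertex 1.19 0.367 -1.412
vertex 0.266 -0.051 0.603
endloop
endfacet
facet normal -0.576 0.812 -0.096
outer loop
vertex 0.266 -0.051 0.603
vertex 1.19 0.367 -1.412
vertex -0.098 -0.361 0.161
endloop
endfacet
facet normal -0.597 -0.337 0.728
outer loop
vertex 0.266 -0.051 0.603
vertex -0.098 -0.361 0.161
vertex 0.536 -0.844 0.457
endloop
endfacet
facet normal 0.596 0.337 -0.729
outer loop
vertex 1.19 0.367 -1.412
vertex 1.824 -0.116 -1.117
vertex 1.197 -0.226 -1.68
endloop
endfacet
facet normal -0.803 0.238 -0.547
outer loop
vertex 1.19 0.367 -1.412
vertex 1.197 -0.226 -1.68
vertex -0.098 -0.361 0.161
endloop
endfacet
facet normal -0.803 0.238 -0.547
outer loop
vertex -0.098 -0.361 0.161
vertex 1.197 -0.226 -1.68
vertex -0.091 -0.954 -0.107
endloop
endfacet
facet normal -0.596 -0.336 0.729
outer loop
vertex -0.098 -0.361 0.161
vertex -0.091 -0.954 -0.107
vertex 0.536 -0.844 0.457
endloop
endfacet
facet normal 0.595 0.338 -0.729
outer loop
vertex 1.197 -0.226 -1.68
vertex 1.824 -0.116 -1.117
vertex 1.572 -0.754 -1.619
endloop
endfacet
facet normal -0.560 -0.476 -0.678
outer loop
vertex 1.197 -0.226 -1.68
vertex 1.572 -0.754 -1.619
vertex -0.091 -0.954 -0.107
endloop
endfacet
facet normal -0.559 -0.477 -0.678
outer loop
vertex -0.091 -0.954 -0.107
vertex 1.572 -0.754 -1.619
vertex 0.284 -1.482 -0.045
endloop
endfacet
facet normal -0.596 -0.338 0.728
outer loop
vertex -0.091 -0.954 -0.107
vertex 0.284 -1.482 -0.045
vertex 0.536 -0.844 0.457
endloop
endfacet
facet normal 0.597 0.337 -0.728
outer loop
vertex 1.572 -0.754 -1.619
vertex 1.824 -0.116 -1.117
vertex 2.094 -0.909 -1.263
endloop
endfacet
facet normal 0.011 -0.911 -0.412
outer loop
vertex 1.572 -0.754 -1.619
vertex 2.094 -0.909 -1.263
vertex 0.284 -1.482 -0.045
endloop
endfacet
facet normal 0.011 -0.911 -0.412
outer loop
vertex 0.284 -1.482 -0.045
vertex 2.094 -0.909 -1.263
vertex 0.806 -1.637 0.311
endloop
endfacet
facet normal -0.597 -0.337 0.728
outer loop
vertex 0.284 -1.482 -0.045
vertex 0.806 -1.637 0.311
vertex 0.536 -0.844 0.457
endloop
endfacet
facet normal 0.597 0.337 -0.728
outer loop
vertex 2.094 -0.909 -1.263
vertex 1.824 -0.116 -1.117
vertex 2.458 -0.599 -0.821
endloop
endfacet
facet normal 0.576 -0.812 0.095
outer loop
vertex 2.094 -0.909 -1.263
vertex 2.458 -0.599 -0.821
vertex 0.806 -1.637 0.311
endloop
endfacet
facet normal 0.576 -0.812 0.096
outer loop
vertex 0.806 -1.637 0.311
vertex 2.458 -0.599 -0.821
vertex 1.17 -1.327 0.752
endloop
endfacet
facet normal -0.596 -0.337 0.729
outer loop
vertex 0.806 -1.637 0.311
vertex 1.17 -1.327 0.752
vertex 0.536 -0.844 0.457
endloop
endfacet

endsolid
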